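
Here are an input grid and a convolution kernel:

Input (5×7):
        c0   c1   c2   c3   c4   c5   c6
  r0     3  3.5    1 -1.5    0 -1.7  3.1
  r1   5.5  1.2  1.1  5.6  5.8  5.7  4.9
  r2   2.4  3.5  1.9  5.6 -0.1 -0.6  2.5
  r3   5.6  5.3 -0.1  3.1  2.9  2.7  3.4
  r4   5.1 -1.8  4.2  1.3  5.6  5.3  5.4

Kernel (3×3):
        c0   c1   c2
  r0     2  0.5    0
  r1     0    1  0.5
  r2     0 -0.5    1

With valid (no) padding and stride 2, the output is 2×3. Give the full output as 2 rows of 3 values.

Output[0,0]: The receptive field on the input at this output position is [3 3.5 1 / 5.5 1.2 1.1 / 2.4 3.5 1.9]. Elementwise product with the kernel and sum: 3·2 + 3.5·0.5 + 1.2·1 + 1.1·0.5 + 3.5·-0.5 + 1.9·1.

9.65 6.85 10.1
16.9 16.1 6.65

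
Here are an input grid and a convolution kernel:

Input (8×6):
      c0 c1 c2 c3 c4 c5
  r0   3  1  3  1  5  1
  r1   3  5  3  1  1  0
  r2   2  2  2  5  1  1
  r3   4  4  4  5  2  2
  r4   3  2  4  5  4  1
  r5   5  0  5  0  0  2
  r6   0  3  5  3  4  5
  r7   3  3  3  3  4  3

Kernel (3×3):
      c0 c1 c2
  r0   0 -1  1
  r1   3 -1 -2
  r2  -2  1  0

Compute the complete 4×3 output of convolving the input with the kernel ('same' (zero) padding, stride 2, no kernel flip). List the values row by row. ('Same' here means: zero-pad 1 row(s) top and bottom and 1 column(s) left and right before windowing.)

Output[0,0]: The receptive field on the zero-padded input at this output position is [0 0 0 / 0 3 1 / 0 3 5]. Elementwise product with the kernel and sum: 0·-1 + 0·1 + 0·3 + 3·-1 + 1·-2 + 0·-2 + 3·1.

-2 -9 -5
0 -12 3
-2 -2 9
-8 -10 -5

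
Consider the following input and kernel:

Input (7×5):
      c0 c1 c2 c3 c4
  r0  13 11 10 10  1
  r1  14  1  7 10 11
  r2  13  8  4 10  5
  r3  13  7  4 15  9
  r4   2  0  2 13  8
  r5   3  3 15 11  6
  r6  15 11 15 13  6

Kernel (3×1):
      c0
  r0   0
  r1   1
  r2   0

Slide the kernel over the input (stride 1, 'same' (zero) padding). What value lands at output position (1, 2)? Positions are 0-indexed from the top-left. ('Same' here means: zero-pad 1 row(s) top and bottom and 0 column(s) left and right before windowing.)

7

The receptive field on the zero-padded input at this output position is [10 / 7 / 4]. Elementwise product with the kernel and sum: 7·1.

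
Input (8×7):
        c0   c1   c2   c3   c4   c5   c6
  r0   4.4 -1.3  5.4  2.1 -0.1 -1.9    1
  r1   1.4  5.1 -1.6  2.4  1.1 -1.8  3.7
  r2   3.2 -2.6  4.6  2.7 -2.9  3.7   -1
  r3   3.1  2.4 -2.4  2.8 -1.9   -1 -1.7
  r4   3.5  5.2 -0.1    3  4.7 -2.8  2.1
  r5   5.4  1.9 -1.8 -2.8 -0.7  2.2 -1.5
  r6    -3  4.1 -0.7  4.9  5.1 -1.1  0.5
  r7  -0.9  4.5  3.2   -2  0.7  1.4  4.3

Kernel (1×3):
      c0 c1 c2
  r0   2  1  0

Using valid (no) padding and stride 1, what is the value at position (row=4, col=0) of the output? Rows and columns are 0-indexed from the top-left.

12.2

The receptive field on the input at this output position is [3.5 5.2 -0.1]. Elementwise product with the kernel and sum: 3.5·2 + 5.2·1.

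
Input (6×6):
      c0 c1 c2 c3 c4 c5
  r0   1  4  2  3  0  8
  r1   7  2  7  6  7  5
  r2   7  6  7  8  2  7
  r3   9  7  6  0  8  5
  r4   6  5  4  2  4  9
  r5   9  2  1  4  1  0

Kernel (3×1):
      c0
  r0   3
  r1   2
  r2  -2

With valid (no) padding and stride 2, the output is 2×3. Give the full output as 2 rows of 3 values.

Output[0,0]: The receptive field on the input at this output position is [1 / 7 / 7]. Elementwise product with the kernel and sum: 1·3 + 7·2 + 7·-2.
Output[0,1]: The receptive field on the input at this output position is [2 / 7 / 7]. Elementwise product with the kernel and sum: 2·3 + 7·2 + 7·-2.

3 6 10
27 25 14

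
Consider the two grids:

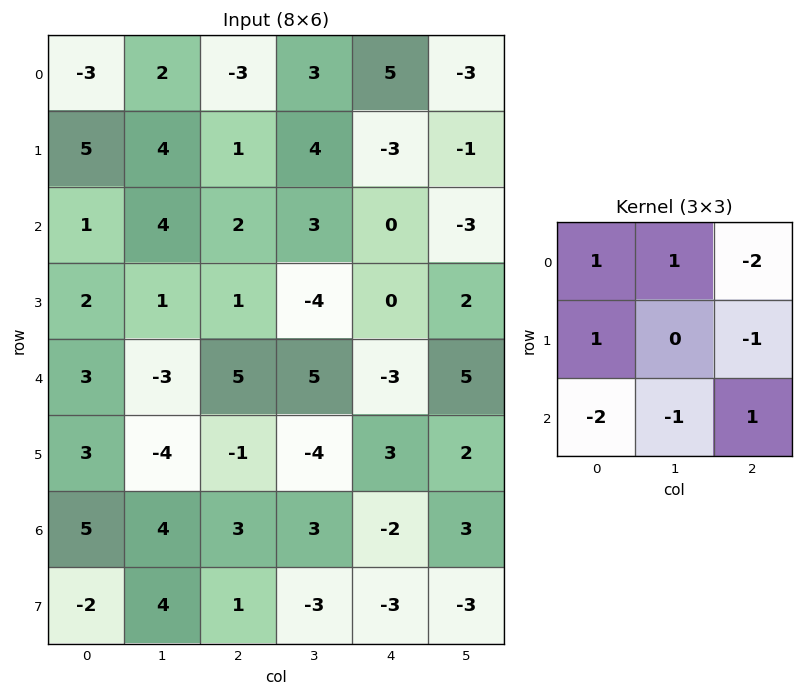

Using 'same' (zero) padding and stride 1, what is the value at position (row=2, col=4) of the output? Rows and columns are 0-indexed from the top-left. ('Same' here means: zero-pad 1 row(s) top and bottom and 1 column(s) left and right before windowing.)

19

The receptive field on the zero-padded input at this output position is [4 -3 -1 / 3 0 -3 / -4 0 2]. Elementwise product with the kernel and sum: 4·1 + -3·1 + -1·-2 + 3·1 + -3·-1 + -4·-2 + 0·-1 + 2·1.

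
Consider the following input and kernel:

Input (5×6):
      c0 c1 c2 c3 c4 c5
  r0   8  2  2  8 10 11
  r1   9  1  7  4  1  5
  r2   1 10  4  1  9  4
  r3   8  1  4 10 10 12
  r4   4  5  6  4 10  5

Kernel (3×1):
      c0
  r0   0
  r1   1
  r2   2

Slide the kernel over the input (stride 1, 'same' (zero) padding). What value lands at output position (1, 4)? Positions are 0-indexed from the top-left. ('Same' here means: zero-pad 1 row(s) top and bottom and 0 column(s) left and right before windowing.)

19

The receptive field on the zero-padded input at this output position is [10 / 1 / 9]. Elementwise product with the kernel and sum: 1·1 + 9·2.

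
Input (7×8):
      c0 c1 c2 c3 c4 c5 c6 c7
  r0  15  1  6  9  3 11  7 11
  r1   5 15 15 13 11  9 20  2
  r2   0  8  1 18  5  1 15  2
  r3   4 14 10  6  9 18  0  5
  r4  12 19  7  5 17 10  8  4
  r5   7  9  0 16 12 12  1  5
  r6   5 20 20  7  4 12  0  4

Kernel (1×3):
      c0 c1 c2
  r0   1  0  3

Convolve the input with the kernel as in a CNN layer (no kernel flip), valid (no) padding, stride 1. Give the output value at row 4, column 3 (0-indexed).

The receptive field on the input at this output position is [5 17 10]. Elementwise product with the kernel and sum: 5·1 + 10·3.

35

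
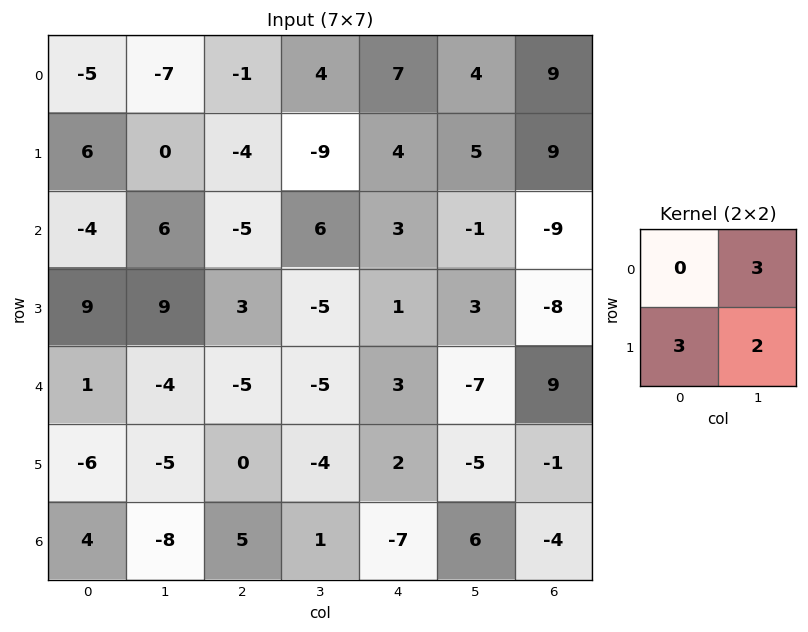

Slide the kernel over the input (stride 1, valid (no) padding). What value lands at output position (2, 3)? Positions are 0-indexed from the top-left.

-4

The receptive field on the input at this output position is [6 3 / -5 1]. Elementwise product with the kernel and sum: 3·3 + -5·3 + 1·2.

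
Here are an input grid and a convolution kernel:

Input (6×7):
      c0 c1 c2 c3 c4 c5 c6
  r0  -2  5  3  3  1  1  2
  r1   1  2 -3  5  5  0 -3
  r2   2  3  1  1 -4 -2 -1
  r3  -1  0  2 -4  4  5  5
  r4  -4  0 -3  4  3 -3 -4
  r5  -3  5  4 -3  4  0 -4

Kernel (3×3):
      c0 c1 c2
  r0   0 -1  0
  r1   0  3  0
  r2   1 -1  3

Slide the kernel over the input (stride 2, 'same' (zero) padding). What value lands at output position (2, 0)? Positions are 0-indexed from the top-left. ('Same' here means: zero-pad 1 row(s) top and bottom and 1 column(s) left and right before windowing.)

The receptive field on the zero-padded input at this output position is [0 -1 0 / 0 -4 0 / 0 -3 5]. Elementwise product with the kernel and sum: -1·-1 + -4·3 + 0·1 + -3·-1 + 5·3.

7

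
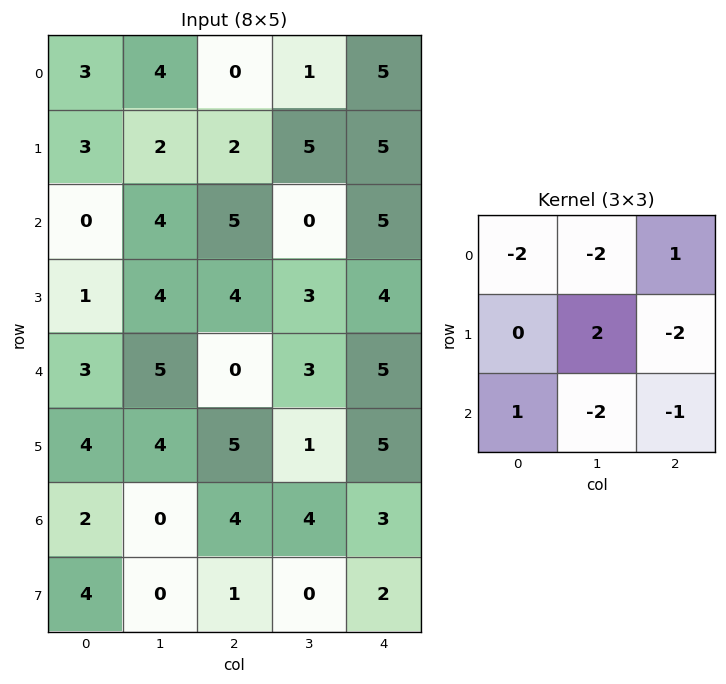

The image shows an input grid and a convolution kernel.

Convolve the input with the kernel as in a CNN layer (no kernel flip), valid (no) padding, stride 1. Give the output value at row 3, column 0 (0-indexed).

-5

The receptive field on the input at this output position is [1 4 4 / 3 5 0 / 4 4 5]. Elementwise product with the kernel and sum: 1·-2 + 4·-2 + 4·1 + 5·2 + 0·-2 + 4·1 + 4·-2 + 5·-1.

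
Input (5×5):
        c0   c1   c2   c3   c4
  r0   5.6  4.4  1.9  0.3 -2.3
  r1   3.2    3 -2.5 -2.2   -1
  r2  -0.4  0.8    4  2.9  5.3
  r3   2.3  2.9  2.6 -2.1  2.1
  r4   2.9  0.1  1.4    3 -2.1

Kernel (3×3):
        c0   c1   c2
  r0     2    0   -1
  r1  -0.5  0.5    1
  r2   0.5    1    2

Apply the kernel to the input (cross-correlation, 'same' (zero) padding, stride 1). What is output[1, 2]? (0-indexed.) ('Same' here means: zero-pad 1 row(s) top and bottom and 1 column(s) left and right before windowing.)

13.75

The receptive field on the zero-padded input at this output position is [4.4 1.9 0.3 / 3 -2.5 -2.2 / 0.8 4 2.9]. Elementwise product with the kernel and sum: 4.4·2 + 0.3·-1 + 3·-0.5 + -2.5·0.5 + -2.2·1 + 0.8·0.5 + 4·1 + 2.9·2.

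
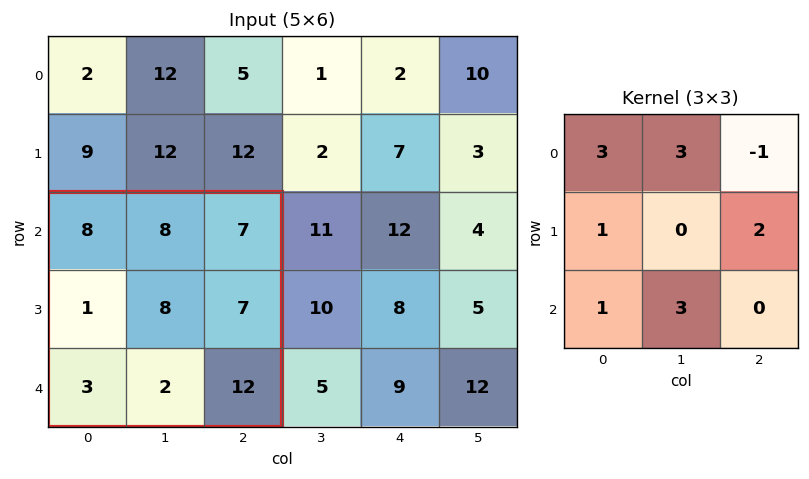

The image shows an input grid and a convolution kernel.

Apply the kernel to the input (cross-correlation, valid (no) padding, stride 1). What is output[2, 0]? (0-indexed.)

The receptive field on the input at this output position is [8 8 7 / 1 8 7 / 3 2 12]. Elementwise product with the kernel and sum: 8·3 + 8·3 + 7·-1 + 1·1 + 7·2 + 3·1 + 2·3.

65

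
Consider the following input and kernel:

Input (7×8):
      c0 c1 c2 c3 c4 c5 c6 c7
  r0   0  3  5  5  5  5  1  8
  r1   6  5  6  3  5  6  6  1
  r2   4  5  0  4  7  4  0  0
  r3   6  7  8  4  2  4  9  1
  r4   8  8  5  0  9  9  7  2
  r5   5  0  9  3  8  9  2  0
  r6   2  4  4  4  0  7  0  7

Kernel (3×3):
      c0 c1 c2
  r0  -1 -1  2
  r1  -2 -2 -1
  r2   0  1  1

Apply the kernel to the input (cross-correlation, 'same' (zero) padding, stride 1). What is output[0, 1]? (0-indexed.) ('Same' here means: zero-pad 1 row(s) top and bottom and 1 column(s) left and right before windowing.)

0

The receptive field on the zero-padded input at this output position is [0 0 0 / 0 3 5 / 6 5 6]. Elementwise product with the kernel and sum: 0·-1 + 0·-1 + 0·2 + 0·-2 + 3·-2 + 5·-1 + 5·1 + 6·1.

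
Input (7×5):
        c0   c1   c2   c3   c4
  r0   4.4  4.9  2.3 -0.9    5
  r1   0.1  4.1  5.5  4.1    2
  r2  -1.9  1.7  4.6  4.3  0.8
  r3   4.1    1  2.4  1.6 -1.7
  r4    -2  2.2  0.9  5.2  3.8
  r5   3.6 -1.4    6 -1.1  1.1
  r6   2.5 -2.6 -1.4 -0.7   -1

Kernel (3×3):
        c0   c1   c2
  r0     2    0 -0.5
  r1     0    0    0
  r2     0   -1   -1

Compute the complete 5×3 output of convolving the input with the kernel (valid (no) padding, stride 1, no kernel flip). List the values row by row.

1.35 1.35 -3
-5.95 2.15 10.1
-9.2 -4.85 -0.2
2.4 -3.7 5.65
-0.45 3.9 1.6

Output[0,0]: The receptive field on the input at this output position is [4.4 4.9 2.3 / 0.1 4.1 5.5 / -1.9 1.7 4.6]. Elementwise product with the kernel and sum: 4.4·2 + 2.3·-0.5 + 1.7·-1 + 4.6·-1.
Output[0,1]: The receptive field on the input at this output position is [4.9 2.3 -0.9 / 4.1 5.5 4.1 / 1.7 4.6 4.3]. Elementwise product with the kernel and sum: 4.9·2 + -0.9·-0.5 + 4.6·-1 + 4.3·-1.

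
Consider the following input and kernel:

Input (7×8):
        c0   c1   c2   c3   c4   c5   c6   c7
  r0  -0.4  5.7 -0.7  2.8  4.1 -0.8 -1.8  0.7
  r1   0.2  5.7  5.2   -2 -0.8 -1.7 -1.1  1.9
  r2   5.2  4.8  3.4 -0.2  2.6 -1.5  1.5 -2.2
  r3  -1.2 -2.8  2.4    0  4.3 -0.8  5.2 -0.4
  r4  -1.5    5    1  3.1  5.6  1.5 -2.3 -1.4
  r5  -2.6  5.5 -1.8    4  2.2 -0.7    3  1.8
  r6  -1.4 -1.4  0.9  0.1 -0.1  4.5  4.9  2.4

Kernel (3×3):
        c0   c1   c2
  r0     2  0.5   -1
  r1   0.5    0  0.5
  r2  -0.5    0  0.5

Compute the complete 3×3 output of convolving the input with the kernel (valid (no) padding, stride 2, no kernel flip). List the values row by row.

Output[0,0]: The receptive field on the input at this output position is [-0.4 5.7 -0.7 / 0.2 5.7 5.2 / 5.2 4.8 3.4]. Elementwise product with the kernel and sum: -0.4·2 + 5.7·0.5 + -0.7·-1 + 0.2·0.5 + 5.2·0.5 + 5.2·-0.5 + 3.4·0.5.
Output[0,1]: The receptive field on the input at this output position is [-0.7 2.8 4.1 / 5.2 -2 -0.8 / 3.4 -0.2 2.6]. Elementwise product with the kernel and sum: -0.7·2 + 2.8·0.5 + 4.1·-1 + 5.2·0.5 + -0.8·0.5 + 3.4·-0.5 + 2.6·0.5.

4.55 -2.3 8.1
11.25 9.75 3.75
-2.55 -2.35 19.35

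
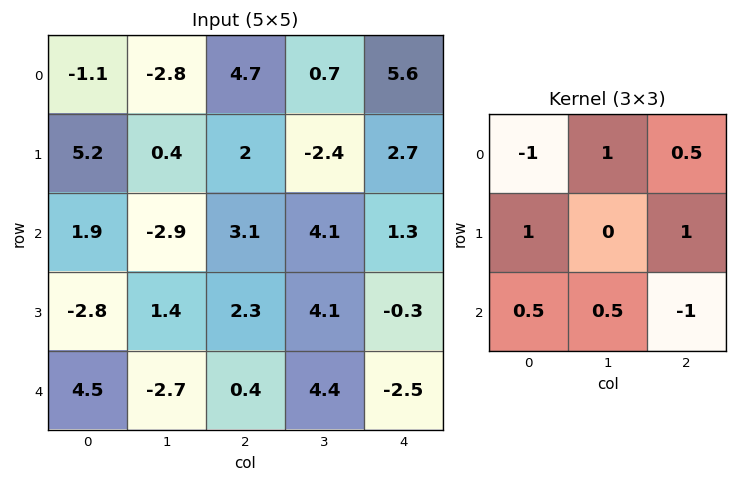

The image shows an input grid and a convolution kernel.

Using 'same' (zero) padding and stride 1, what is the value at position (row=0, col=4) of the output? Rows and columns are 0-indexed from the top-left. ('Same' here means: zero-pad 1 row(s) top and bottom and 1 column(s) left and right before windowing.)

The receptive field on the zero-padded input at this output position is [0 0 0 / 0.7 5.6 0 / -2.4 2.7 0]. Elementwise product with the kernel and sum: 0·-1 + 0·1 + 0·0.5 + 0.7·1 + 0·1 + -2.4·0.5 + 2.7·0.5 + 0·-1.

0.85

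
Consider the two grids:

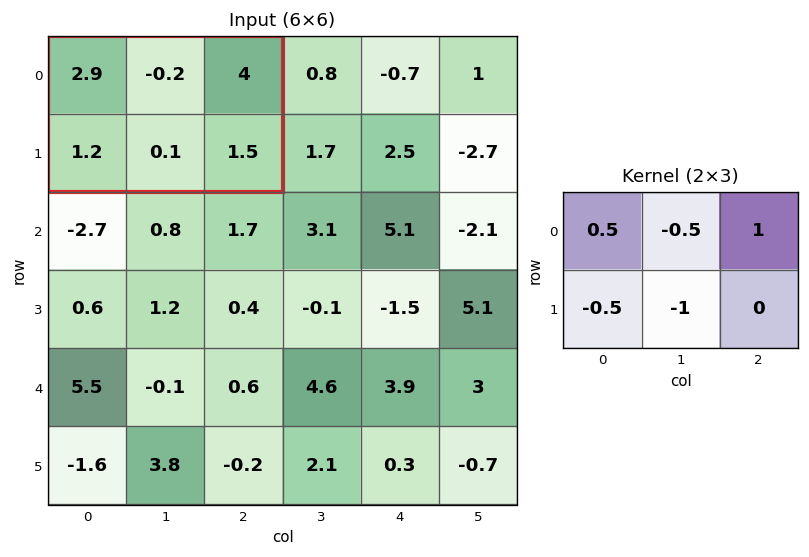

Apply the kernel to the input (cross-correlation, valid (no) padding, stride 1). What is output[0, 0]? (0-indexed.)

4.85

The receptive field on the input at this output position is [2.9 -0.2 4 / 1.2 0.1 1.5]. Elementwise product with the kernel and sum: 2.9·0.5 + -0.2·-0.5 + 4·1 + 1.2·-0.5 + 0.1·-1.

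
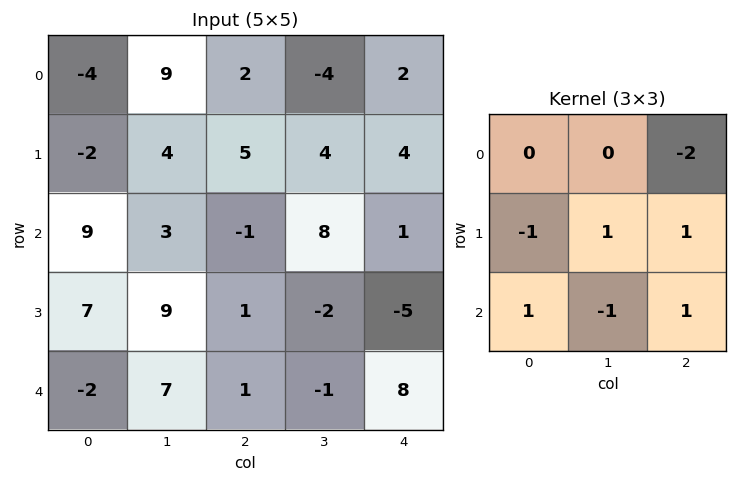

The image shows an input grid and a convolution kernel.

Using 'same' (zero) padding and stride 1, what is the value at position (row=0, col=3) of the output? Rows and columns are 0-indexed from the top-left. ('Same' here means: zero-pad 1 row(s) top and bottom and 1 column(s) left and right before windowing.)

1

The receptive field on the zero-padded input at this output position is [0 0 0 / 2 -4 2 / 5 4 4]. Elementwise product with the kernel and sum: 0·-2 + 2·-1 + -4·1 + 2·1 + 5·1 + 4·-1 + 4·1.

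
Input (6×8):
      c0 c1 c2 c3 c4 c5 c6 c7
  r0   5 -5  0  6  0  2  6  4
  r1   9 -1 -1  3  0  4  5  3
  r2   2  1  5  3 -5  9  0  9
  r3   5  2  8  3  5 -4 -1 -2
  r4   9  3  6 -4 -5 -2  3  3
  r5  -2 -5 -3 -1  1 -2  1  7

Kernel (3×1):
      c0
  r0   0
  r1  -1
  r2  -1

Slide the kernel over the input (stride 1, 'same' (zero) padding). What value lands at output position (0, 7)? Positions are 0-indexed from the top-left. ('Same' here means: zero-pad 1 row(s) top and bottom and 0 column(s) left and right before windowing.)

The receptive field on the zero-padded input at this output position is [0 / 4 / 3]. Elementwise product with the kernel and sum: 4·-1 + 3·-1.

-7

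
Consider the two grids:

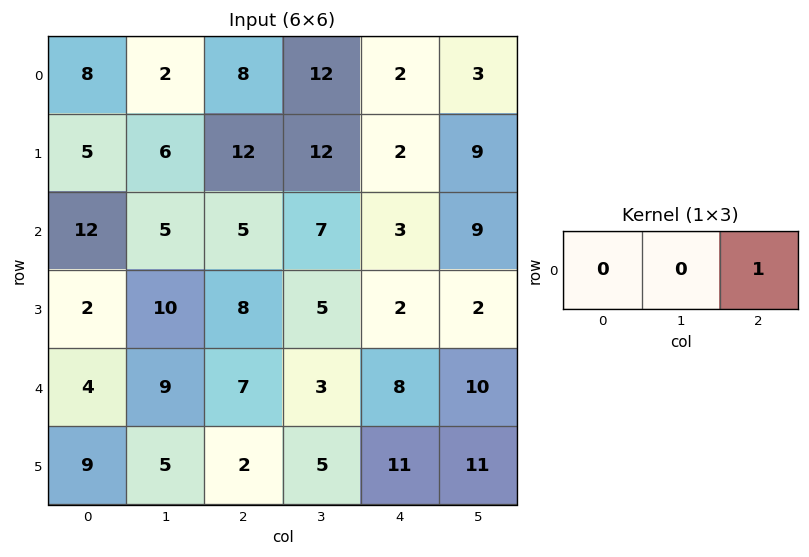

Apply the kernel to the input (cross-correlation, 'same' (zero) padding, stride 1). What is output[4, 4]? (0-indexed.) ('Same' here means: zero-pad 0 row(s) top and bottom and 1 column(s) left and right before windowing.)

The receptive field on the zero-padded input at this output position is [3 8 10]. Elementwise product with the kernel and sum: 10·1.

10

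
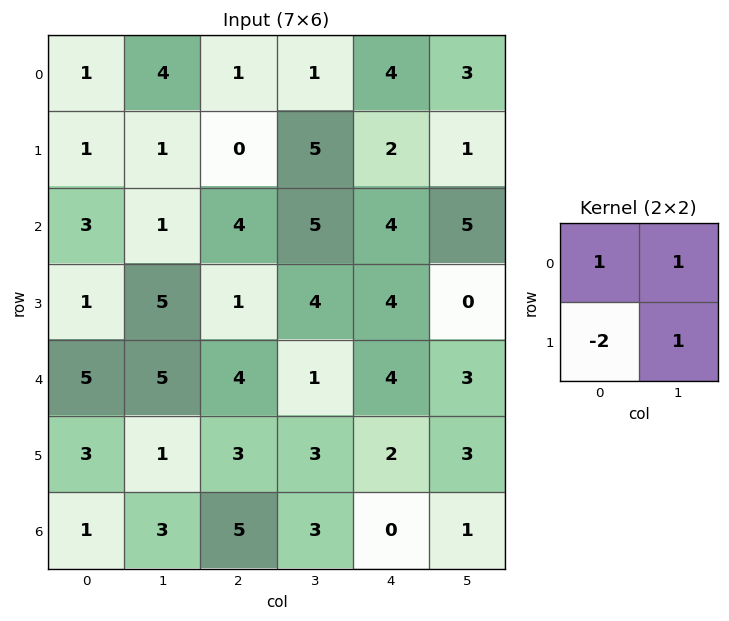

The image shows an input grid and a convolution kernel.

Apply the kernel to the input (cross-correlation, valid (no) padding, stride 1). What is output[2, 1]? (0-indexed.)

The receptive field on the input at this output position is [1 4 / 5 1]. Elementwise product with the kernel and sum: 1·1 + 4·1 + 5·-2 + 1·1.

-4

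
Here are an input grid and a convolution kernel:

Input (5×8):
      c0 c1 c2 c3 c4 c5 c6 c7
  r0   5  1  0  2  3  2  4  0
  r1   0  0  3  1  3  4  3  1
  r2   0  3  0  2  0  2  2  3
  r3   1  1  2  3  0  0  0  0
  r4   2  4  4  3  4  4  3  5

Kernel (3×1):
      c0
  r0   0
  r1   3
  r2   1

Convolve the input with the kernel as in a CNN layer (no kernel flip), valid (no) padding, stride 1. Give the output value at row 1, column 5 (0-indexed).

6

The receptive field on the input at this output position is [4 / 2 / 0]. Elementwise product with the kernel and sum: 2·3 + 0·1.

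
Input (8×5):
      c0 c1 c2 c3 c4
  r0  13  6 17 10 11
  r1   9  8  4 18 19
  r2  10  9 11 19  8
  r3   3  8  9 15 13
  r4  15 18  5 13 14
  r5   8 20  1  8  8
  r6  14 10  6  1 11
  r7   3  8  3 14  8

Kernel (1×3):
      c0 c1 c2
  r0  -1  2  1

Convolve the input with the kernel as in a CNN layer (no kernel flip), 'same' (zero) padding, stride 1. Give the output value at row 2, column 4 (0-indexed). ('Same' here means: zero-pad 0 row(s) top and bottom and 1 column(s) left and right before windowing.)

The receptive field on the zero-padded input at this output position is [19 8 0]. Elementwise product with the kernel and sum: 19·-1 + 8·2 + 0·1.

-3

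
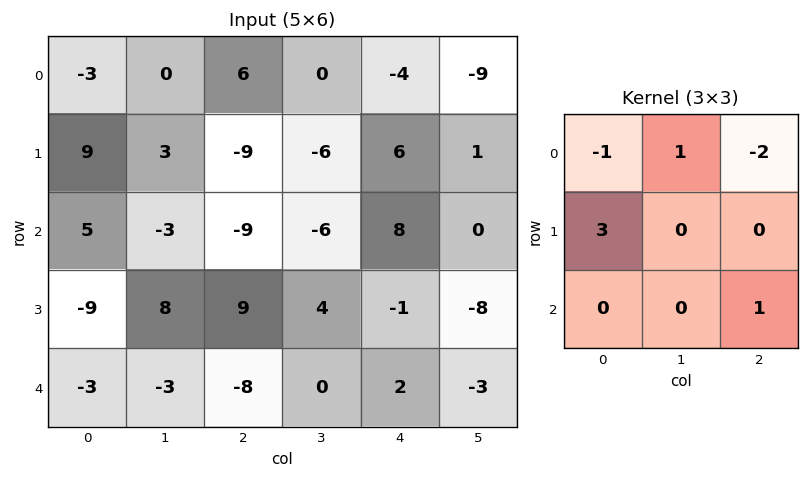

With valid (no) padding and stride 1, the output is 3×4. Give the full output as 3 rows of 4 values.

Output[0,0]: The receptive field on the input at this output position is [-3 0 6 / 9 3 -9 / 5 -3 -9]. Elementwise product with the kernel and sum: -3·-1 + 0·1 + 6·-2 + 9·3 + -9·1.
Output[0,1]: The receptive field on the input at this output position is [0 6 0 / 3 -9 -6 / -3 -9 -6]. Elementwise product with the kernel and sum: 0·-1 + 6·1 + 0·-2 + 3·3 + -6·1.

9 9 -17 -4
36 -5 -37 -16
-25 30 16 23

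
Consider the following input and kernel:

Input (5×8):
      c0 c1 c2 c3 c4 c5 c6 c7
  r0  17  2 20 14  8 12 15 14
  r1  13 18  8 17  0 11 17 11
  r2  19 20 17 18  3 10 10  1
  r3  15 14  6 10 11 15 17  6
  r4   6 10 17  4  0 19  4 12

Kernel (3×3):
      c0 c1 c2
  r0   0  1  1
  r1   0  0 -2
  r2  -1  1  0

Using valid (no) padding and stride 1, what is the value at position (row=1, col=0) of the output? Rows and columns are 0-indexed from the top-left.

The receptive field on the input at this output position is [13 18 8 / 19 20 17 / 15 14 6]. Elementwise product with the kernel and sum: 18·1 + 8·1 + 17·-2 + 15·-1 + 14·1.

-9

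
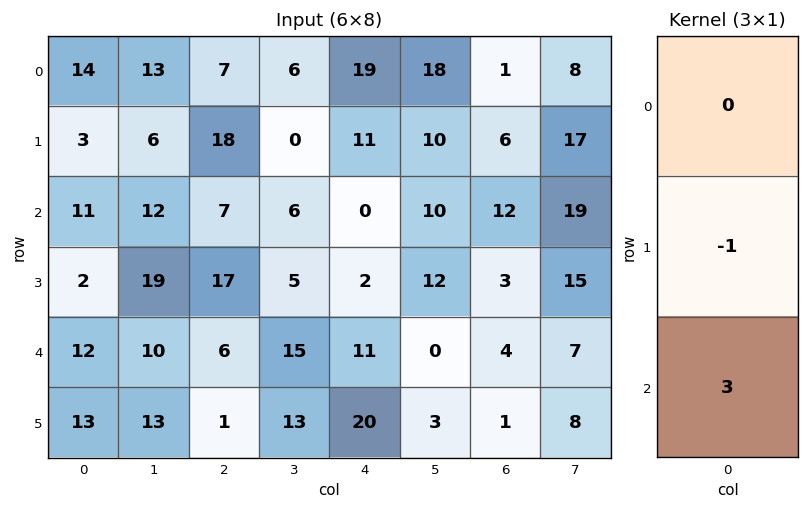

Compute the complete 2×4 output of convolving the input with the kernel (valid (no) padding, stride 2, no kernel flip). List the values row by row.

Output[0,0]: The receptive field on the input at this output position is [14 / 3 / 11]. Elementwise product with the kernel and sum: 3·-1 + 11·3.
Output[0,1]: The receptive field on the input at this output position is [7 / 18 / 7]. Elementwise product with the kernel and sum: 18·-1 + 7·3.

30 3 -11 30
34 1 31 9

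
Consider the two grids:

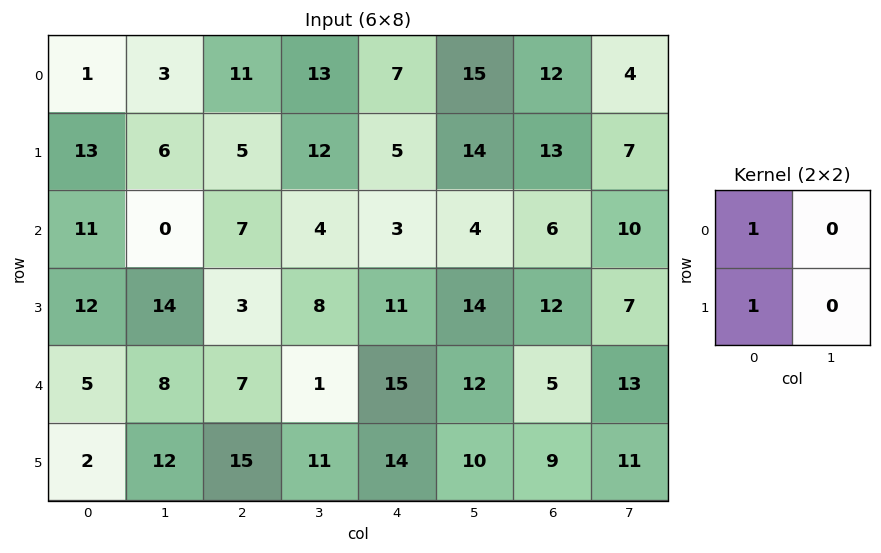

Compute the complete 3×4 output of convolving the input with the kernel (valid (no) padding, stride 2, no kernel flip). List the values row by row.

Output[0,0]: The receptive field on the input at this output position is [1 3 / 13 6]. Elementwise product with the kernel and sum: 1·1 + 13·1.

14 16 12 25
23 10 14 18
7 22 29 14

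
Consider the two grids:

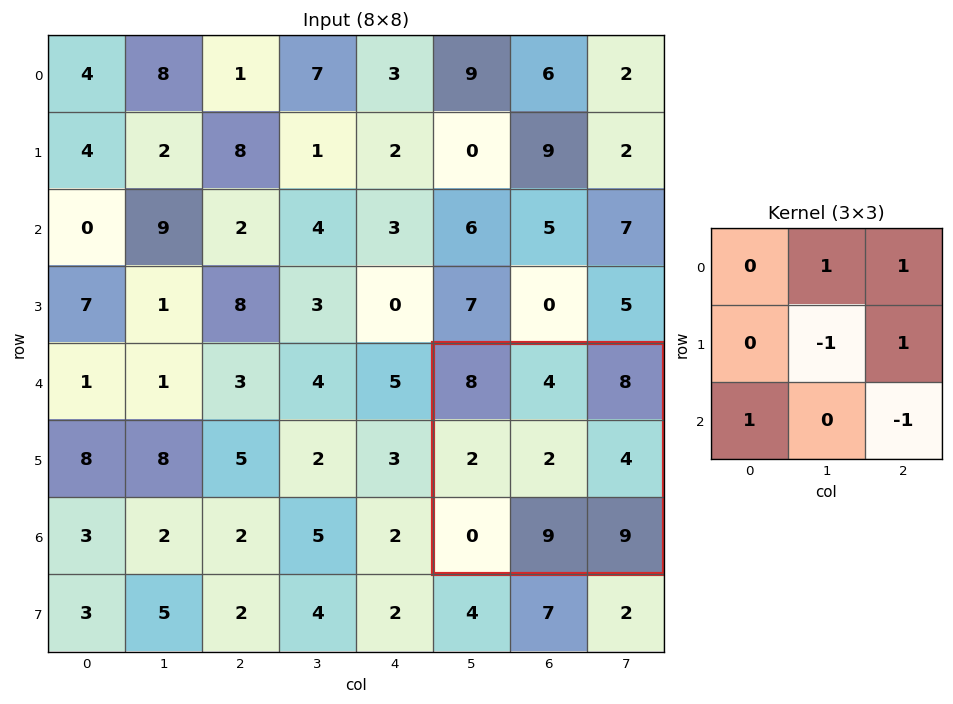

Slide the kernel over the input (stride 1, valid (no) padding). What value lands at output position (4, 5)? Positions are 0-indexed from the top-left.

The receptive field on the input at this output position is [8 4 8 / 2 2 4 / 0 9 9]. Elementwise product with the kernel and sum: 4·1 + 8·1 + 2·-1 + 4·1 + 0·1 + 9·-1.

5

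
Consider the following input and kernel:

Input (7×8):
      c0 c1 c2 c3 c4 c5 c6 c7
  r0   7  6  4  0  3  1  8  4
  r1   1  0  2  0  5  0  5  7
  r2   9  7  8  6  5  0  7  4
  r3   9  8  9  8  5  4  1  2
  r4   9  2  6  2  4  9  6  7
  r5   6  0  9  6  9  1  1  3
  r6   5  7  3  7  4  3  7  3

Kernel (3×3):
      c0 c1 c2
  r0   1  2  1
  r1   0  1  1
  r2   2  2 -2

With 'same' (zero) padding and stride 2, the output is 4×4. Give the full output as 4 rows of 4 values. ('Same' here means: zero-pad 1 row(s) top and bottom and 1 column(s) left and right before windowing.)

Output[0,0]: The receptive field on the zero-padded input at this output position is [0 0 0 / 0 7 6 / 0 1 0]. Elementwise product with the kernel and sum: 0·1 + 0·2 + 0·1 + 7·1 + 6·1 + 0·2 + 1·2 + 0·-2.

15 8 14 8
20 36 33 34
49 48 63 19
24 34 32 16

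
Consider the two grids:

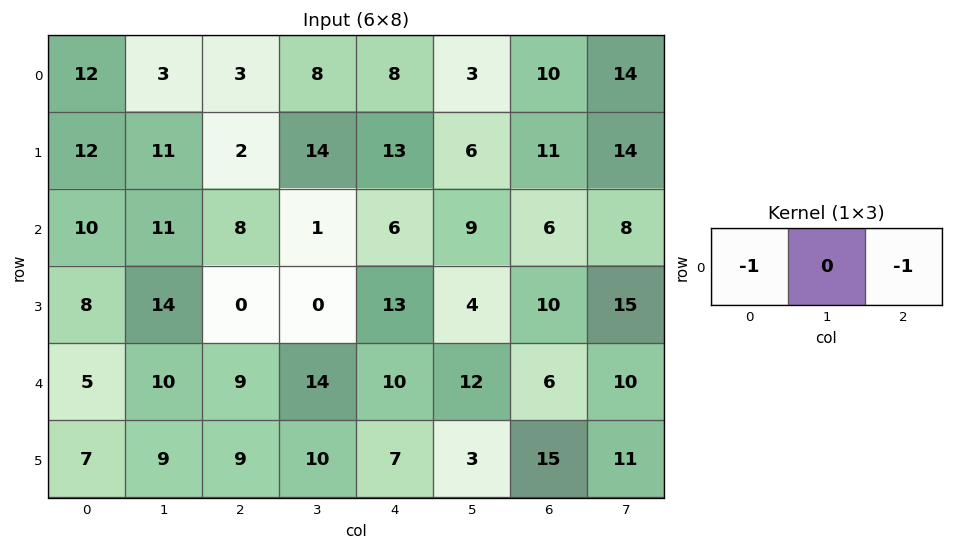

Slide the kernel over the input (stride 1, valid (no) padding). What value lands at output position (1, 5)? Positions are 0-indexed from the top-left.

-20

The receptive field on the input at this output position is [6 11 14]. Elementwise product with the kernel and sum: 6·-1 + 14·-1.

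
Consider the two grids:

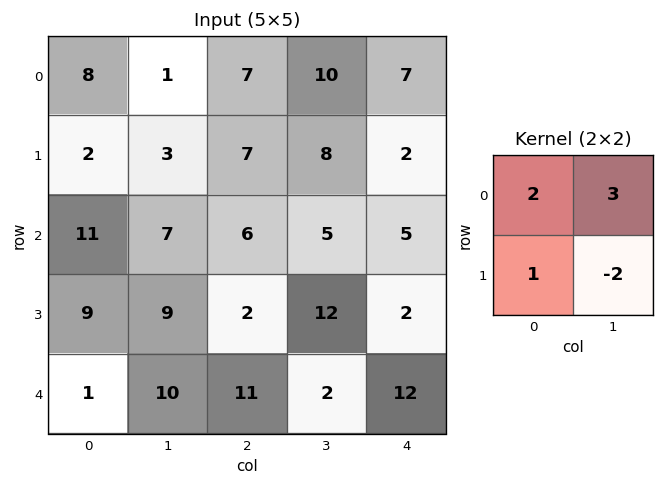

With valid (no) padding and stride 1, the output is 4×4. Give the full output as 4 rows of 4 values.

Output[0,0]: The receptive field on the input at this output position is [8 1 / 2 3]. Elementwise product with the kernel and sum: 8·2 + 1·3 + 2·1 + 3·-2.
Output[0,1]: The receptive field on the input at this output position is [1 7 / 3 7]. Elementwise product with the kernel and sum: 1·2 + 7·3 + 3·1 + 7·-2.

15 12 35 45
10 22 34 17
34 37 5 33
26 12 47 8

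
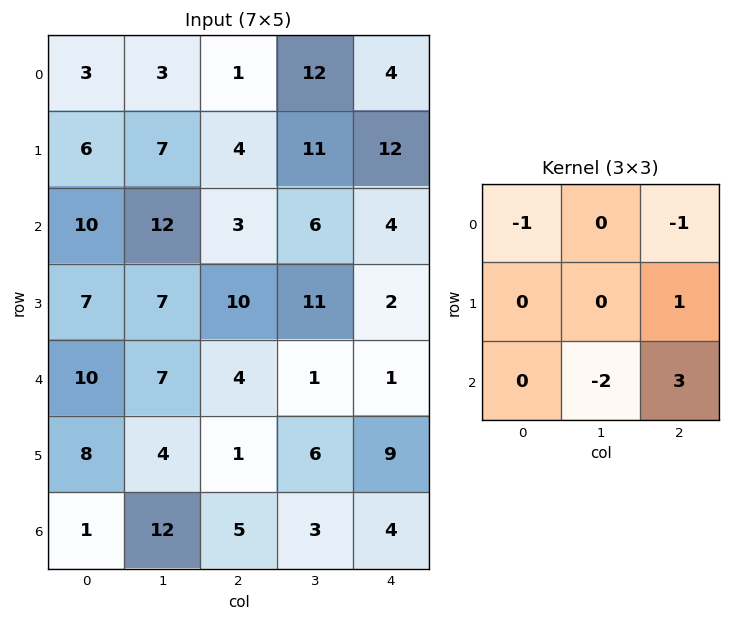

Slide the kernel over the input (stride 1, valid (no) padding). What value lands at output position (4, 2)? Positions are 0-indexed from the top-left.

10

The receptive field on the input at this output position is [4 1 1 / 1 6 9 / 5 3 4]. Elementwise product with the kernel and sum: 4·-1 + 1·-1 + 9·1 + 3·-2 + 4·3.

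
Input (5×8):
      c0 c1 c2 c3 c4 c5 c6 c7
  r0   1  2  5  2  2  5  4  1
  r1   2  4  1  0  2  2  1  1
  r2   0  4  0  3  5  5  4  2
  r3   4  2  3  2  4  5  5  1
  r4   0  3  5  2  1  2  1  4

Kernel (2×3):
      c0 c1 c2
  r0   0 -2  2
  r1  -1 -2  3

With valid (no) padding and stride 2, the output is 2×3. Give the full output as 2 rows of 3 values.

-1 5 -5
-7 9 -1

Output[0,0]: The receptive field on the input at this output position is [1 2 5 / 2 4 1]. Elementwise product with the kernel and sum: 2·-2 + 5·2 + 2·-1 + 4·-2 + 1·3.
Output[0,1]: The receptive field on the input at this output position is [5 2 2 / 1 0 2]. Elementwise product with the kernel and sum: 2·-2 + 2·2 + 1·-1 + 0·-2 + 2·3.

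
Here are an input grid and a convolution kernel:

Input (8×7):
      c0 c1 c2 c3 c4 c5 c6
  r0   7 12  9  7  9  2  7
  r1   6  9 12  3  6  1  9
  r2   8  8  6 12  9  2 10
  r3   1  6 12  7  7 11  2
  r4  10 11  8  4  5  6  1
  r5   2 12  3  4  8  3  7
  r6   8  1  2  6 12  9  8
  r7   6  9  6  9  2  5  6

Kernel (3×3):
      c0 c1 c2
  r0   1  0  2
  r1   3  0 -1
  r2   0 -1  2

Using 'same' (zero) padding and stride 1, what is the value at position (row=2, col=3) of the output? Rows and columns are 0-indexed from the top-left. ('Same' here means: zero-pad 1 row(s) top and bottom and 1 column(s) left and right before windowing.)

40

The receptive field on the zero-padded input at this output position is [12 3 6 / 6 12 9 / 12 7 7]. Elementwise product with the kernel and sum: 12·1 + 6·2 + 6·3 + 9·-1 + 7·-1 + 7·2.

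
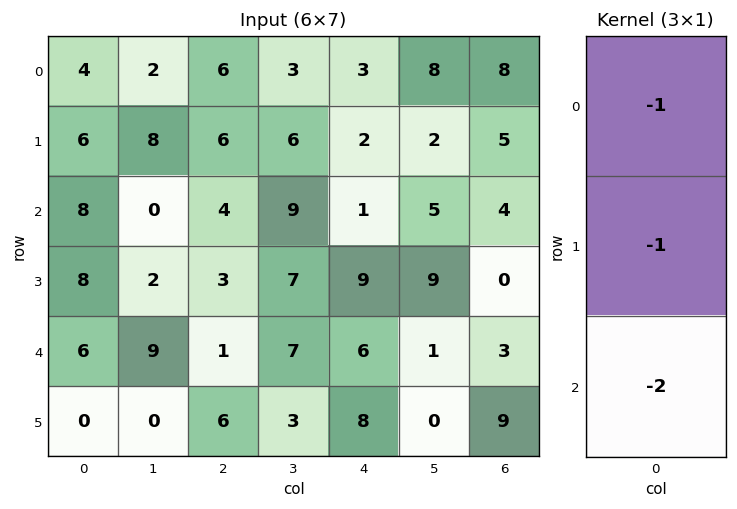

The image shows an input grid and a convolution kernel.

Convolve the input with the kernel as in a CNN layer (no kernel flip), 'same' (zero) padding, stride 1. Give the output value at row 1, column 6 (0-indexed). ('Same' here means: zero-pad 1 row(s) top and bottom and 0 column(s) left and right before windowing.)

The receptive field on the zero-padded input at this output position is [8 / 5 / 4]. Elementwise product with the kernel and sum: 8·-1 + 5·-1 + 4·-2.

-21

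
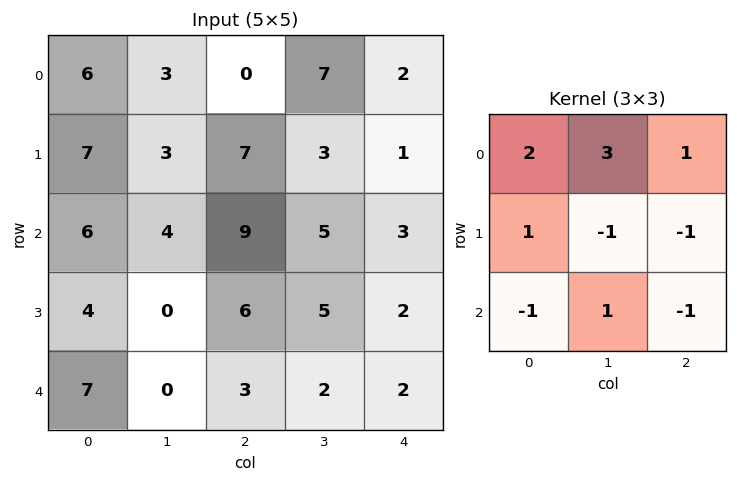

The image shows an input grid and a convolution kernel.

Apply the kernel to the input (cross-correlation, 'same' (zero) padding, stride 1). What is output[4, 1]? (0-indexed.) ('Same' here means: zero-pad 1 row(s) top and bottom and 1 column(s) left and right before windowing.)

18

The receptive field on the zero-padded input at this output position is [4 0 6 / 7 0 3 / 0 0 0]. Elementwise product with the kernel and sum: 4·2 + 0·3 + 6·1 + 7·1 + 0·-1 + 3·-1 + 0·-1 + 0·1 + 0·-1.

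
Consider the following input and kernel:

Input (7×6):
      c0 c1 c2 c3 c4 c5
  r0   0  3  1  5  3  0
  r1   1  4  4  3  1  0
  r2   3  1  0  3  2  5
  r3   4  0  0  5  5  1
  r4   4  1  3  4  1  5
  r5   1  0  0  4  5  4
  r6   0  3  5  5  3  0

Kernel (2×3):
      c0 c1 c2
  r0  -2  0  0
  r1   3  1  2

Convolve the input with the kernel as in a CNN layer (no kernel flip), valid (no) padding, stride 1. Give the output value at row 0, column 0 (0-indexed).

The receptive field on the input at this output position is [0 3 1 / 1 4 4]. Elementwise product with the kernel and sum: 0·-2 + 1·3 + 4·1 + 4·2.

15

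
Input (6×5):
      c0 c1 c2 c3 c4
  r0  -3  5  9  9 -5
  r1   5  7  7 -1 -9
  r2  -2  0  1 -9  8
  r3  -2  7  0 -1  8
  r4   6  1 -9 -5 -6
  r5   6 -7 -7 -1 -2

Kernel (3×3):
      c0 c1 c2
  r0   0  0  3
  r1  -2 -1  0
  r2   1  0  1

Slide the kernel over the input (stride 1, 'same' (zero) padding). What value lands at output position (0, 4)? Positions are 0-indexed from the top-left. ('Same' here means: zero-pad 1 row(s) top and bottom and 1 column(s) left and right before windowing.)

-14

The receptive field on the zero-padded input at this output position is [0 0 0 / 9 -5 0 / -1 -9 0]. Elementwise product with the kernel and sum: 0·3 + 9·-2 + -5·-1 + -1·1 + 0·1.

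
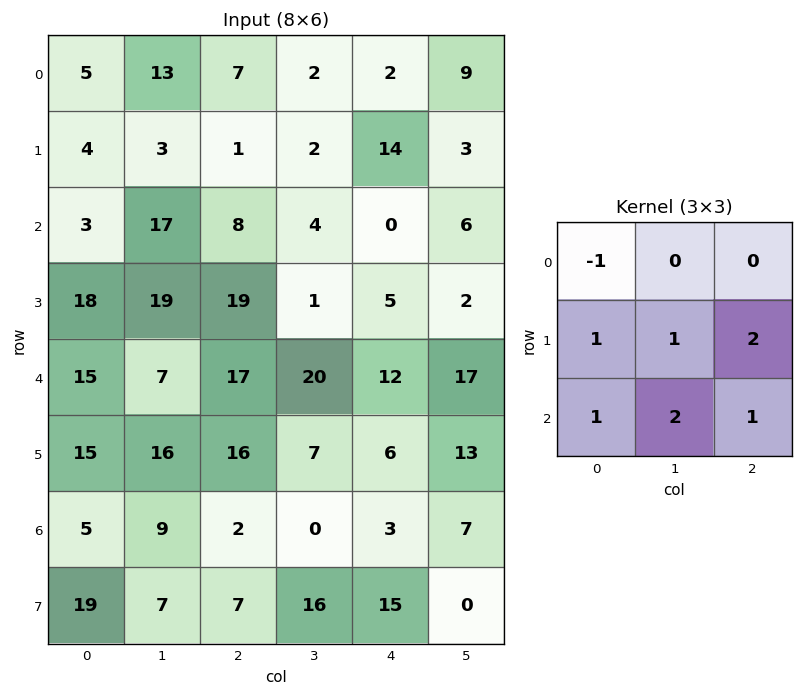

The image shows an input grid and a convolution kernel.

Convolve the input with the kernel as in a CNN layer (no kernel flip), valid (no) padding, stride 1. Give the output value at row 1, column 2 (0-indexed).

The receptive field on the input at this output position is [1 2 14 / 8 4 0 / 19 1 5]. Elementwise product with the kernel and sum: 1·-1 + 8·1 + 4·1 + 0·2 + 19·1 + 1·2 + 5·1.

37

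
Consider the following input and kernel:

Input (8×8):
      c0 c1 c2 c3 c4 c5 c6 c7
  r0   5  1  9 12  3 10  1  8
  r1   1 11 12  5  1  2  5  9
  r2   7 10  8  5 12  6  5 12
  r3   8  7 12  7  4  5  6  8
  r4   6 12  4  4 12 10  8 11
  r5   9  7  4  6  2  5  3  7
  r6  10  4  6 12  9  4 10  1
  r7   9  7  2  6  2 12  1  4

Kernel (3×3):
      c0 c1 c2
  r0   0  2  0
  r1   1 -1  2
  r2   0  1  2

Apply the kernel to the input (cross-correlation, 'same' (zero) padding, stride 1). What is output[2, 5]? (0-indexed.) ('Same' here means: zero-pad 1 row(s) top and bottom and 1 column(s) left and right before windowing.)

37

The receptive field on the zero-padded input at this output position is [1 2 5 / 12 6 5 / 4 5 6]. Elementwise product with the kernel and sum: 2·2 + 12·1 + 6·-1 + 5·2 + 5·1 + 6·2.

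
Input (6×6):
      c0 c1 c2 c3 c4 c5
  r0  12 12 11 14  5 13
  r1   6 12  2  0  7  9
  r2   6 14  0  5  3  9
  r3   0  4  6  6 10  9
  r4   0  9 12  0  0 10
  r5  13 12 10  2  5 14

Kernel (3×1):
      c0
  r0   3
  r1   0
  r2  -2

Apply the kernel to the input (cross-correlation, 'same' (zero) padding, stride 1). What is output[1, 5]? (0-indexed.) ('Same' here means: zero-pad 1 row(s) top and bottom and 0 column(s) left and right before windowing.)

21

The receptive field on the zero-padded input at this output position is [13 / 9 / 9]. Elementwise product with the kernel and sum: 13·3 + 9·-2.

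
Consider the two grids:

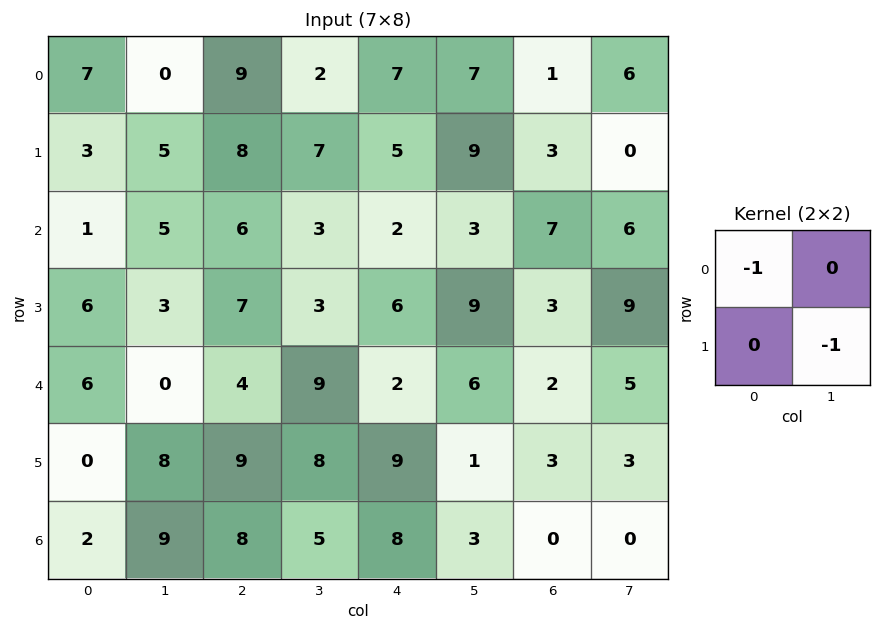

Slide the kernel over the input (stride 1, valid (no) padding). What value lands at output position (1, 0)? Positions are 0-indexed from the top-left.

-8

The receptive field on the input at this output position is [3 5 / 1 5]. Elementwise product with the kernel and sum: 3·-1 + 5·-1.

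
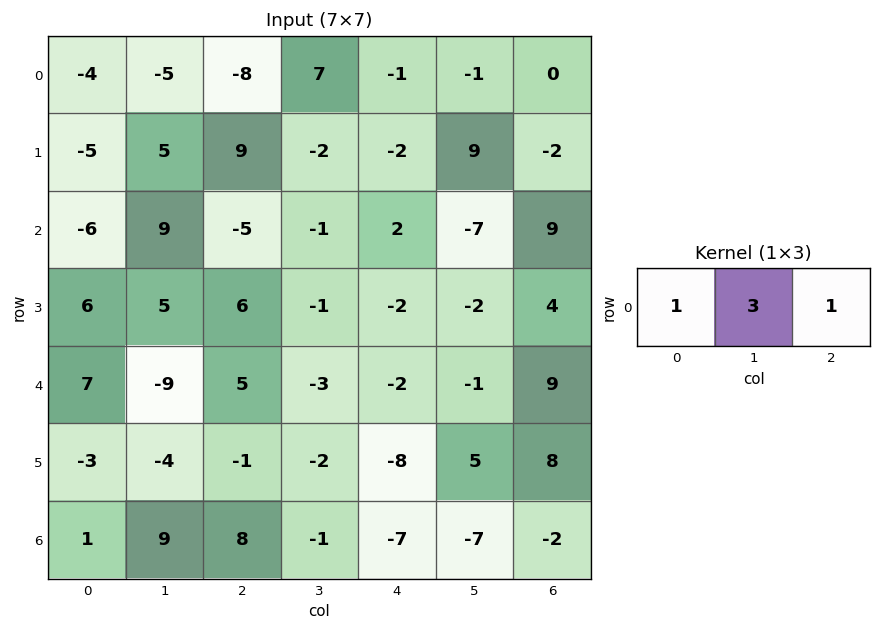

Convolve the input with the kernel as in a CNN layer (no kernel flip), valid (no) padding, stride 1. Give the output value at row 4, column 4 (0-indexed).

4

The receptive field on the input at this output position is [-2 -1 9]. Elementwise product with the kernel and sum: -2·1 + -1·3 + 9·1.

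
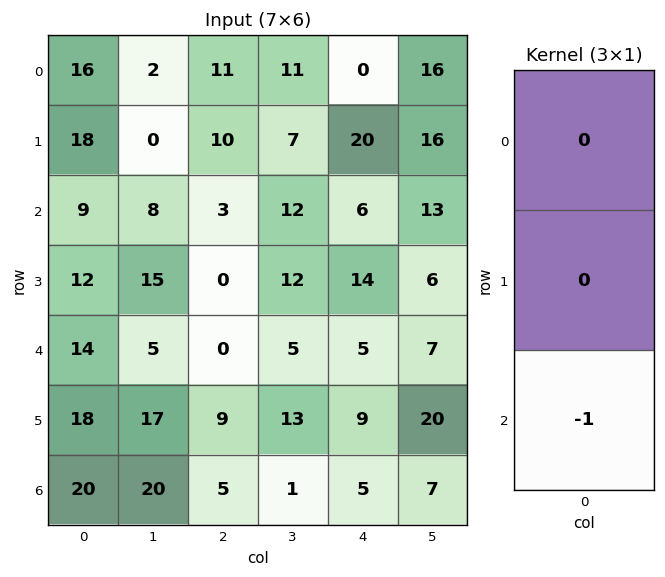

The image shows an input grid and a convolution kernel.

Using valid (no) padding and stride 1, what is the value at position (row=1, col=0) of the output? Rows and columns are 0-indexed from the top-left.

The receptive field on the input at this output position is [18 / 9 / 12]. Elementwise product with the kernel and sum: 12·-1.

-12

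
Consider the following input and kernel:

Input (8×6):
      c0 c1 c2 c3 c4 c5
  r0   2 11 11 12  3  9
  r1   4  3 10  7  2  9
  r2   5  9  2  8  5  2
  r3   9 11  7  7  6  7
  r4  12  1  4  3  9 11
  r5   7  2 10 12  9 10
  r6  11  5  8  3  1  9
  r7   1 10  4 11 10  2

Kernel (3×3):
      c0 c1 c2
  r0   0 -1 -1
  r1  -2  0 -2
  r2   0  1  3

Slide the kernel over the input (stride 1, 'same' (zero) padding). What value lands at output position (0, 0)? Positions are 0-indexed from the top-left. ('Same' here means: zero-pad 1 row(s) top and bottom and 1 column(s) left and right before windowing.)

-9

The receptive field on the zero-padded input at this output position is [0 0 0 / 0 2 11 / 0 4 3]. Elementwise product with the kernel and sum: 0·-1 + 0·-1 + 0·-2 + 11·-2 + 4·1 + 3·3.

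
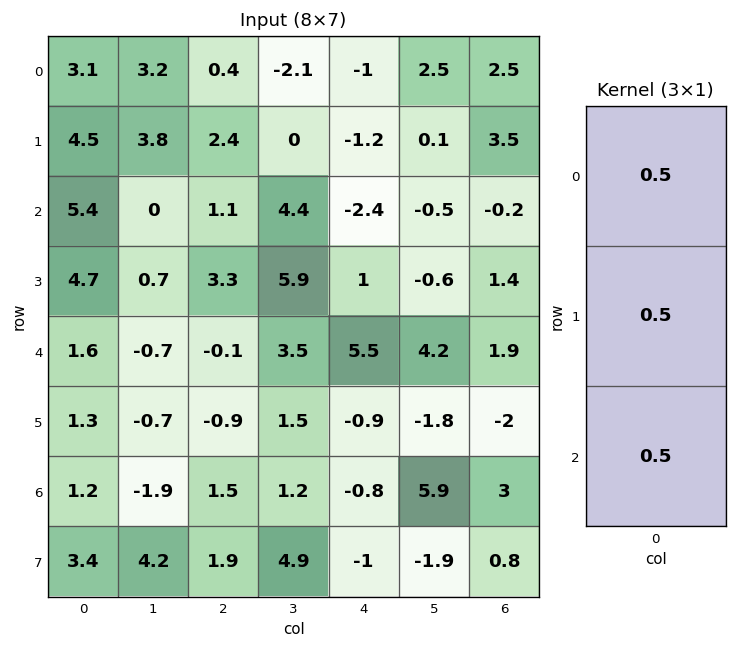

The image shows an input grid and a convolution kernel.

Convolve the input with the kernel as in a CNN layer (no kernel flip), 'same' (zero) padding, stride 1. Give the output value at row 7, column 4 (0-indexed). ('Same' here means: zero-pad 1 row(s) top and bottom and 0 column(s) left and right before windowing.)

-0.9

The receptive field on the zero-padded input at this output position is [-0.8 / -1 / 0]. Elementwise product with the kernel and sum: -0.8·0.5 + -1·0.5 + 0·0.5.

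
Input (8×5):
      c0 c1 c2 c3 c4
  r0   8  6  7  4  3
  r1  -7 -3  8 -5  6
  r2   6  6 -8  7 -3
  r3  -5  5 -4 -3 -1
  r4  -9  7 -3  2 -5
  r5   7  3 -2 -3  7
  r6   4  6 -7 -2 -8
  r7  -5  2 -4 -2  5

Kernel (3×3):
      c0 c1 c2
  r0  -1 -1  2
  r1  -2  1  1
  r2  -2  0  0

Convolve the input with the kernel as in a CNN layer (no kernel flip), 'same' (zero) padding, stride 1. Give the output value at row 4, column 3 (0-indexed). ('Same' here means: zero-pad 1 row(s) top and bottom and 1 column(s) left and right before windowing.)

12

The receptive field on the zero-padded input at this output position is [-4 -3 -1 / -3 2 -5 / -2 -3 7]. Elementwise product with the kernel and sum: -4·-1 + -3·-1 + -1·2 + -3·-2 + 2·1 + -5·1 + -2·-2.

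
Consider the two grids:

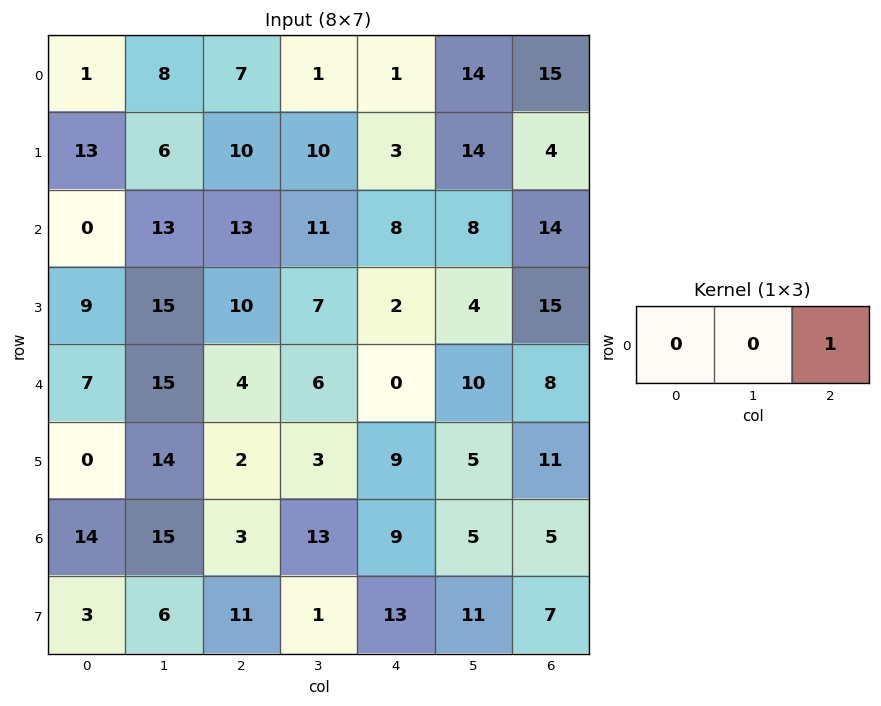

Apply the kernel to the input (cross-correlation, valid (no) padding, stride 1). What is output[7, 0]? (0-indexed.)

11

The receptive field on the input at this output position is [3 6 11]. Elementwise product with the kernel and sum: 11·1.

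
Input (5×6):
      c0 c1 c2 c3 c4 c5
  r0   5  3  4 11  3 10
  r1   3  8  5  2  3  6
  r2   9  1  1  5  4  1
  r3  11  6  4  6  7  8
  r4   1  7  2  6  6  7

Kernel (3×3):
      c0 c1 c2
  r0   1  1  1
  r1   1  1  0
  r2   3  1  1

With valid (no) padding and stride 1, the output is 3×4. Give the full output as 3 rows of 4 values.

52 40 37 49
69 45 41 53
40 46 38 54

Output[0,0]: The receptive field on the input at this output position is [5 3 4 / 3 8 5 / 9 1 1]. Elementwise product with the kernel and sum: 5·1 + 3·1 + 4·1 + 3·1 + 8·1 + 9·3 + 1·1 + 1·1.
Output[0,1]: The receptive field on the input at this output position is [3 4 11 / 8 5 2 / 1 1 5]. Elementwise product with the kernel and sum: 3·1 + 4·1 + 11·1 + 8·1 + 5·1 + 1·3 + 1·1 + 5·1.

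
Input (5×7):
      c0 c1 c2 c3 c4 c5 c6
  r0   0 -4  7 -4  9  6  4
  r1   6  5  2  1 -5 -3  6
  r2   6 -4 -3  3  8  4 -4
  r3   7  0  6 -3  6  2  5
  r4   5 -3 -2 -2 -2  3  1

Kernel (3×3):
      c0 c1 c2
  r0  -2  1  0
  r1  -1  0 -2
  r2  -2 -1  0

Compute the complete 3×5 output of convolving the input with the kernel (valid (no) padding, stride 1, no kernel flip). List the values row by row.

-22 19 -7 8 -39
-21 -16 -25 -18 -7
-42 19 -3 7 -27

Output[0,0]: The receptive field on the input at this output position is [0 -4 7 / 6 5 2 / 6 -4 -3]. Elementwise product with the kernel and sum: 0·-2 + -4·1 + 6·-1 + 2·-2 + 6·-2 + -4·-1.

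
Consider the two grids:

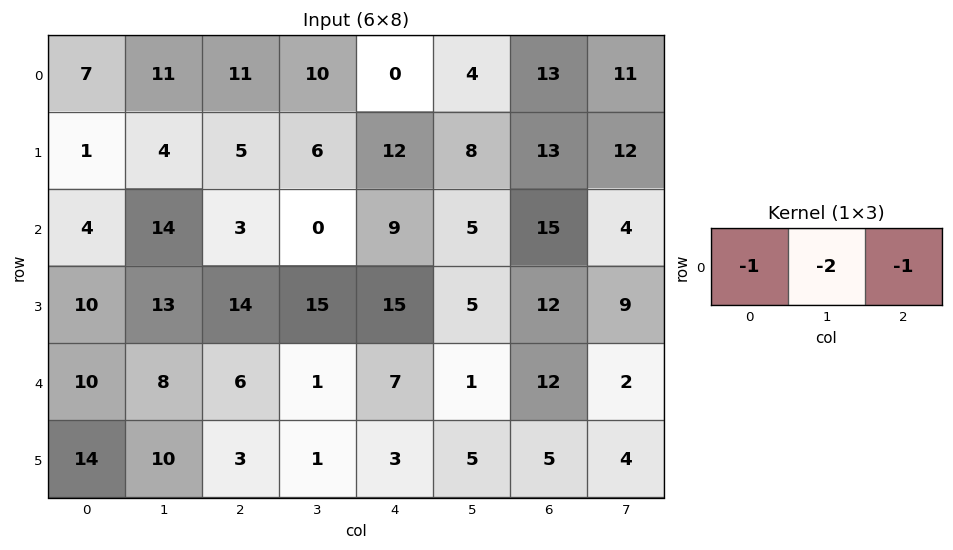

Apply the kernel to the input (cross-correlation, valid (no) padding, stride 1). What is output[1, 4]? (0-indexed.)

-41

The receptive field on the input at this output position is [12 8 13]. Elementwise product with the kernel and sum: 12·-1 + 8·-2 + 13·-1.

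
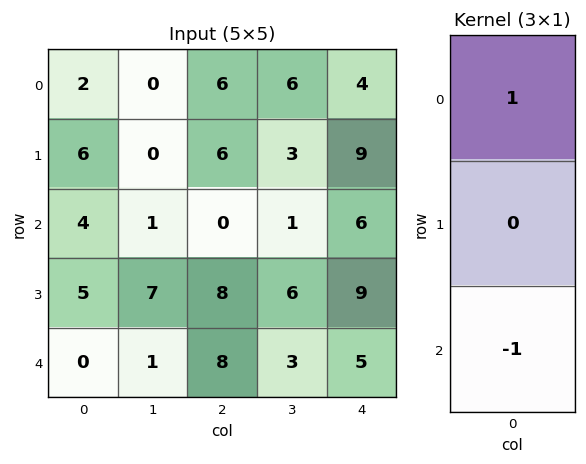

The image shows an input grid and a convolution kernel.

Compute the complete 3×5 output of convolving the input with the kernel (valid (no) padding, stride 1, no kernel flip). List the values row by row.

Output[0,0]: The receptive field on the input at this output position is [2 / 6 / 4]. Elementwise product with the kernel and sum: 2·1 + 4·-1.

-2 -1 6 5 -2
1 -7 -2 -3 0
4 0 -8 -2 1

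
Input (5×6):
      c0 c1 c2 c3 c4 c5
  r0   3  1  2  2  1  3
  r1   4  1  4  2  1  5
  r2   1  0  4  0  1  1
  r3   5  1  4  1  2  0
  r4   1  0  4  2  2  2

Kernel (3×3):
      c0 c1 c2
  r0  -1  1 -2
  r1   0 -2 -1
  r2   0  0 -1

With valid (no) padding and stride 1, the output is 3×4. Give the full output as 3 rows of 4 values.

-16 -13 -8 -15
-19 -10 -7 -14
-19 -7 -12 -7

Output[0,0]: The receptive field on the input at this output position is [3 1 2 / 4 1 4 / 1 0 4]. Elementwise product with the kernel and sum: 3·-1 + 1·1 + 2·-2 + 1·-2 + 4·-1 + 4·-1.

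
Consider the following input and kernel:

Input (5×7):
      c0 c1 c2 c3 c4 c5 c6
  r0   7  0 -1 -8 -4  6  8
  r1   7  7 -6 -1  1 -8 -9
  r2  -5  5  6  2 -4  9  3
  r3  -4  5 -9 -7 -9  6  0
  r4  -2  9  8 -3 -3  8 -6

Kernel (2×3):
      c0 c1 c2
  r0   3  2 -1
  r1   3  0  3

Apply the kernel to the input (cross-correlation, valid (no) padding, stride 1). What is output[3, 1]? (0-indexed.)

22

The receptive field on the input at this output position is [5 -9 -7 / 9 8 -3]. Elementwise product with the kernel and sum: 5·3 + -9·2 + -7·-1 + 9·3 + -3·3.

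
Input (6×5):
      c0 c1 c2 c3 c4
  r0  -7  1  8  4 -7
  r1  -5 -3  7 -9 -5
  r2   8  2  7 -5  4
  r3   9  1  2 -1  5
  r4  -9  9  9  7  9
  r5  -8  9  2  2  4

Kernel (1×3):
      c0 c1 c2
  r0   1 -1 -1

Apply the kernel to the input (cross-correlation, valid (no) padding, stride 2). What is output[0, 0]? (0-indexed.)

-16

The receptive field on the input at this output position is [-7 1 8]. Elementwise product with the kernel and sum: -7·1 + 1·-1 + 8·-1.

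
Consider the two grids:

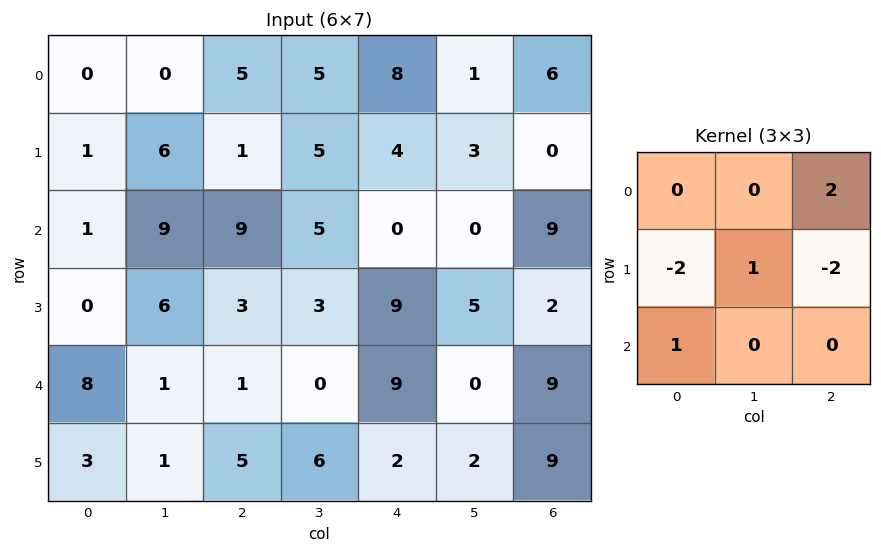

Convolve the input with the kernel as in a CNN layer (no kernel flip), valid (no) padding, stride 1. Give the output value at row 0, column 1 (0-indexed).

-2

The receptive field on the input at this output position is [0 5 5 / 6 1 5 / 9 9 5]. Elementwise product with the kernel and sum: 5·2 + 6·-2 + 1·1 + 5·-2 + 9·1.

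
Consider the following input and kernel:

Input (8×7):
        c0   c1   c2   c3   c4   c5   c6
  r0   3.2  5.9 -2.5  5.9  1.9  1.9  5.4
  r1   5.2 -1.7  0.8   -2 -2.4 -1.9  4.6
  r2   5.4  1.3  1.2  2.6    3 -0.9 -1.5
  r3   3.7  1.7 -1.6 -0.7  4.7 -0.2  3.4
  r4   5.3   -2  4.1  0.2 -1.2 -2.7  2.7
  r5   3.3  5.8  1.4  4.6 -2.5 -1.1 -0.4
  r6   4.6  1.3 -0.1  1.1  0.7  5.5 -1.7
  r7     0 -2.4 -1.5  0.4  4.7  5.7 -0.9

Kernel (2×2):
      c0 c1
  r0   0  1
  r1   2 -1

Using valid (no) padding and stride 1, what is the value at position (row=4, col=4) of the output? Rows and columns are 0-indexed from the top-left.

-6.6

The receptive field on the input at this output position is [-1.2 -2.7 / -2.5 -1.1]. Elementwise product with the kernel and sum: -2.7·1 + -2.5·2 + -1.1·-1.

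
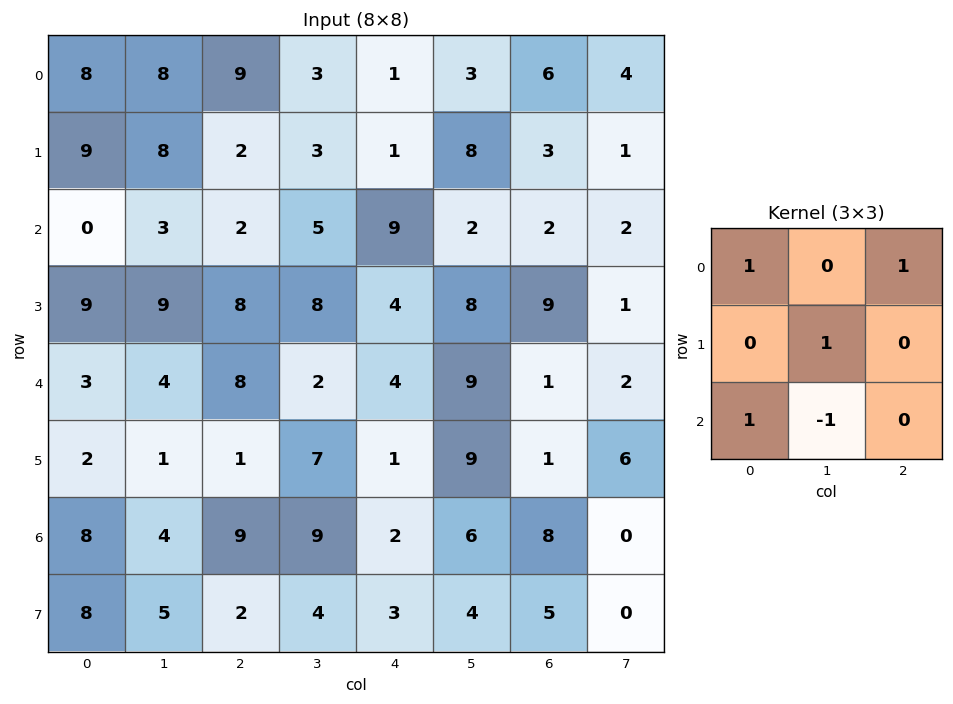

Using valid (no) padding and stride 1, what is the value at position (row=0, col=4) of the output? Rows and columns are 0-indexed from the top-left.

22

The receptive field on the input at this output position is [1 3 6 / 1 8 3 / 9 2 2]. Elementwise product with the kernel and sum: 1·1 + 6·1 + 8·1 + 9·1 + 2·-1.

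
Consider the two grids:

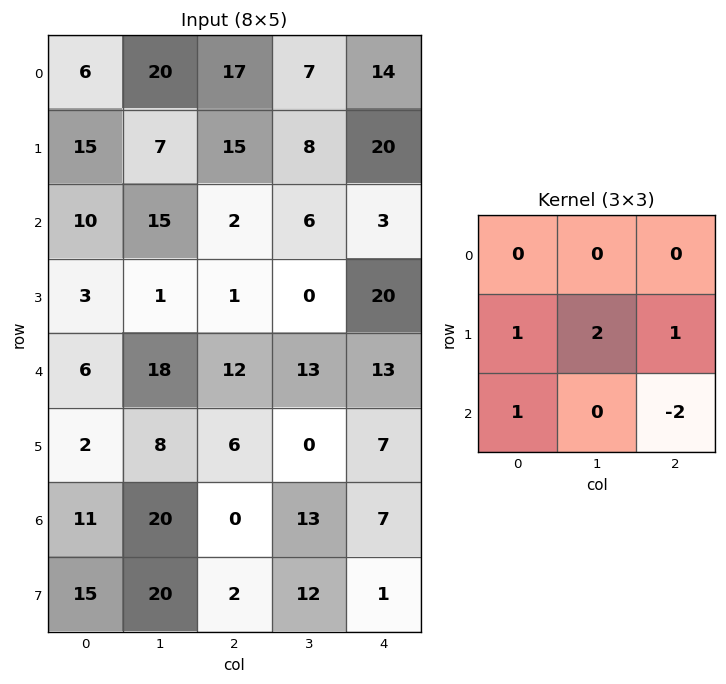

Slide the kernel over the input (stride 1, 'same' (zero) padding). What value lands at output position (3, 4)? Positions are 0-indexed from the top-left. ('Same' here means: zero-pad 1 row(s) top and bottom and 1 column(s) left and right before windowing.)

53

The receptive field on the zero-padded input at this output position is [6 3 0 / 0 20 0 / 13 13 0]. Elementwise product with the kernel and sum: 0·1 + 20·2 + 0·1 + 13·1 + 0·-2.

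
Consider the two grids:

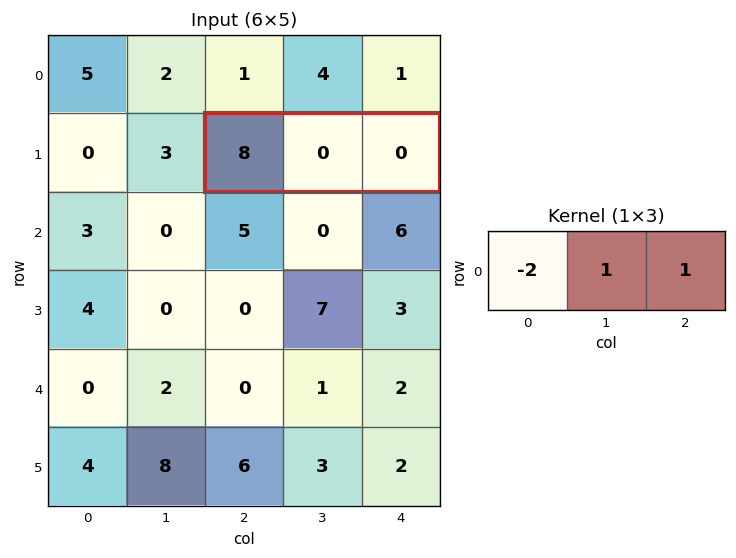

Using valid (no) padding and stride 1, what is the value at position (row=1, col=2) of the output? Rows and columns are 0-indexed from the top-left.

-16

The receptive field on the input at this output position is [8 0 0]. Elementwise product with the kernel and sum: 8·-2 + 0·1 + 0·1.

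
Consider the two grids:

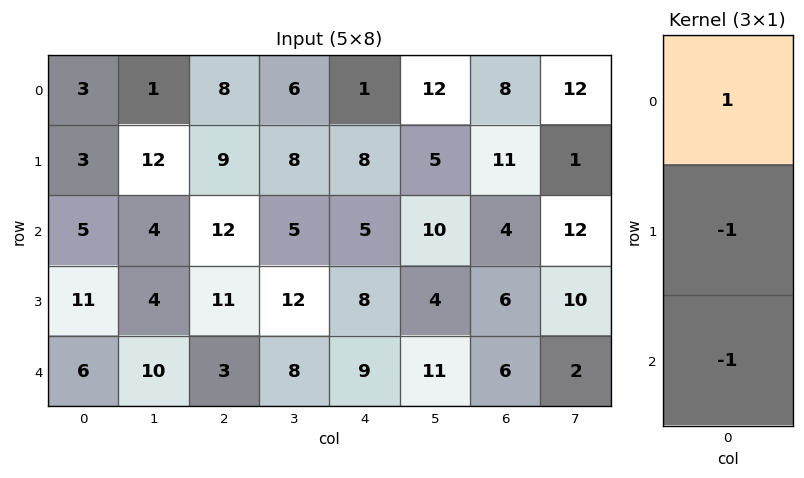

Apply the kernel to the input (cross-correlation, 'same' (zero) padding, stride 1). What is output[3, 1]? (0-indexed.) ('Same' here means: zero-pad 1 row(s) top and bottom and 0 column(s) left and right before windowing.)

The receptive field on the zero-padded input at this output position is [4 / 4 / 10]. Elementwise product with the kernel and sum: 4·1 + 4·-1 + 10·-1.

-10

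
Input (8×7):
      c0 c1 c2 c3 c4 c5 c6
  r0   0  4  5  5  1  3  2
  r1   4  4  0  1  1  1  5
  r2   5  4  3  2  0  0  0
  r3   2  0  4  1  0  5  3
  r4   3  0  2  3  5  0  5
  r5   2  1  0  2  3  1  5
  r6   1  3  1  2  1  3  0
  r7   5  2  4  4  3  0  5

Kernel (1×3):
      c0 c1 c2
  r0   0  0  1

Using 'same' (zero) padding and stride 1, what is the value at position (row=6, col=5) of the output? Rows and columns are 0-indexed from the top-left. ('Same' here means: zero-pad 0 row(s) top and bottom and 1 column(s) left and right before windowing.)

The receptive field on the zero-padded input at this output position is [1 3 0]. Elementwise product with the kernel and sum: 0·1.

0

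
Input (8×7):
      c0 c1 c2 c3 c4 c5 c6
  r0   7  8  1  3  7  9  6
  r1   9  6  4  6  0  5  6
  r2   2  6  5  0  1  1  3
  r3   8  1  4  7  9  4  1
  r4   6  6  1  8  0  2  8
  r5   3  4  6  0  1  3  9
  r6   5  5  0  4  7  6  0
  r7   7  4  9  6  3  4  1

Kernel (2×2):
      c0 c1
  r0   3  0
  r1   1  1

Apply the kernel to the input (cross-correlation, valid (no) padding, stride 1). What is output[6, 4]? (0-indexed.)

28

The receptive field on the input at this output position is [7 6 / 3 4]. Elementwise product with the kernel and sum: 7·3 + 3·1 + 4·1.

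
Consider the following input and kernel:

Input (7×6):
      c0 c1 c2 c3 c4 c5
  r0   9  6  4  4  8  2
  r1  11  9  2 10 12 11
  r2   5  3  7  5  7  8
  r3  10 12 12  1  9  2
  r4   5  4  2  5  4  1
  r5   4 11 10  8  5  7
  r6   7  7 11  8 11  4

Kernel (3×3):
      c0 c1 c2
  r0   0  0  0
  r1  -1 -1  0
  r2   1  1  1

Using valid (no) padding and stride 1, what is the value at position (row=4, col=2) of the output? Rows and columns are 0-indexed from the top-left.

The receptive field on the input at this output position is [2 5 4 / 10 8 5 / 11 8 11]. Elementwise product with the kernel and sum: 10·-1 + 8·-1 + 11·1 + 8·1 + 11·1.

12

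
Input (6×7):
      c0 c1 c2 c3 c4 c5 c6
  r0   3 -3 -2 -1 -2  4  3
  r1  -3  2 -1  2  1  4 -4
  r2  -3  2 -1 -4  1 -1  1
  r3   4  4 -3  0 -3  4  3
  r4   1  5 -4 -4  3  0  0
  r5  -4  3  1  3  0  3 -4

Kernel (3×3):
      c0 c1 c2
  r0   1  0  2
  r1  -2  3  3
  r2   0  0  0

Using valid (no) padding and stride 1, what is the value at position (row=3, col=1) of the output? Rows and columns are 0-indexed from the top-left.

The receptive field on the input at this output position is [4 -3 0 / 5 -4 -4 / 3 1 3]. Elementwise product with the kernel and sum: 4·1 + 0·2 + 5·-2 + -4·3 + -4·3.

-30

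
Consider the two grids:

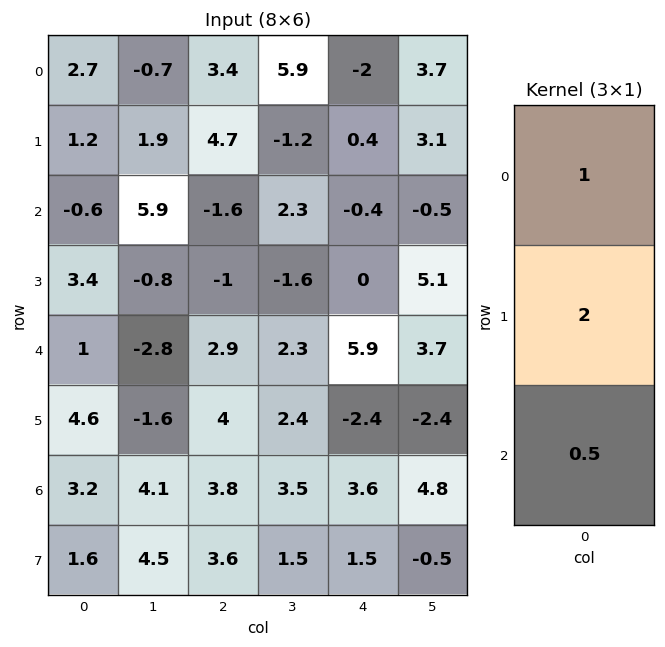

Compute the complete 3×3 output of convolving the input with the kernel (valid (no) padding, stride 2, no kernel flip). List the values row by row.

Output[0,0]: The receptive field on the input at this output position is [2.7 / 1.2 / -0.6]. Elementwise product with the kernel and sum: 2.7·1 + 1.2·2 + -0.6·0.5.

4.8 12 -1.4
6.7 -2.15 2.55
11.8 12.8 2.9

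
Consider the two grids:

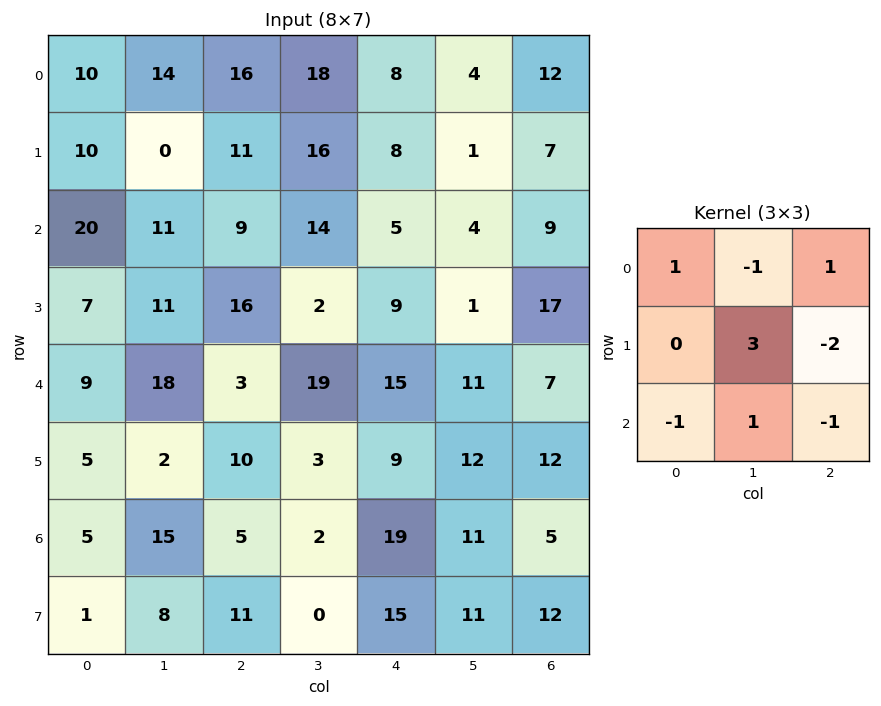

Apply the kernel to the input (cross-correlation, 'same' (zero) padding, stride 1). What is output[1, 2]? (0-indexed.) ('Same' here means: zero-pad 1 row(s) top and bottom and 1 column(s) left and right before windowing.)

1

The receptive field on the zero-padded input at this output position is [14 16 18 / 0 11 16 / 11 9 14]. Elementwise product with the kernel and sum: 14·1 + 16·-1 + 18·1 + 11·3 + 16·-2 + 11·-1 + 9·1 + 14·-1.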